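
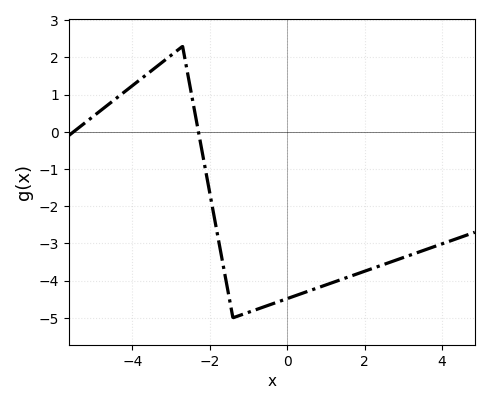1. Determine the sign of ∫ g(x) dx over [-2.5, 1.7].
negative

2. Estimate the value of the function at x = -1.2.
-4.93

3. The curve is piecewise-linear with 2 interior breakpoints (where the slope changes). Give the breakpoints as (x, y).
(-2.7, 2.3); (-1.4, -5)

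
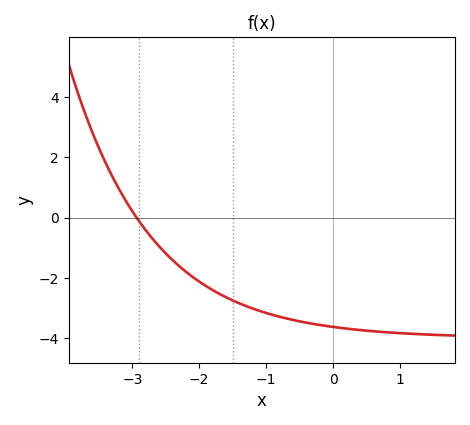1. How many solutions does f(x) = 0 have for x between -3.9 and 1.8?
1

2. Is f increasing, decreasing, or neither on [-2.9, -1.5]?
decreasing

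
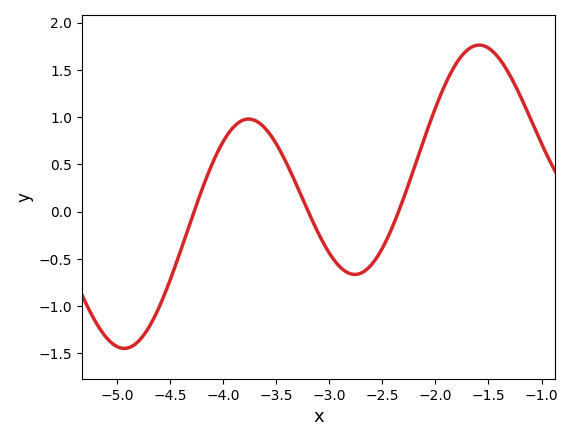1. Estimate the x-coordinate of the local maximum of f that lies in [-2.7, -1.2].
-1.6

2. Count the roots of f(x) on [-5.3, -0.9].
3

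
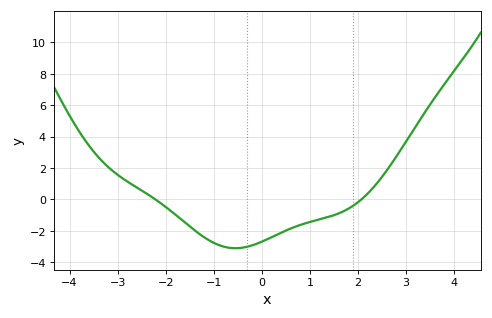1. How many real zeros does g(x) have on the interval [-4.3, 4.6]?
2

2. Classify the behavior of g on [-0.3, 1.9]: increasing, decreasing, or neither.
increasing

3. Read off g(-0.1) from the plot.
-2.82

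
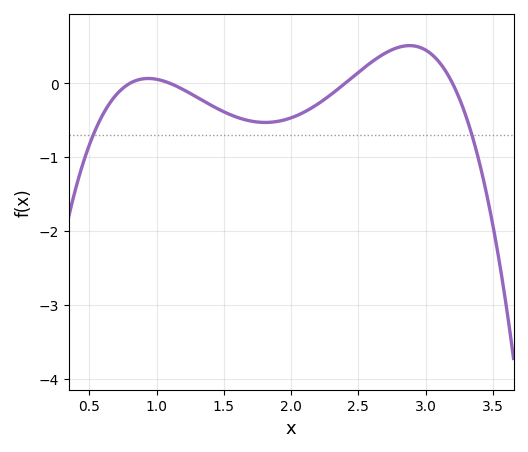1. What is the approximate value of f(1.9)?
-0.5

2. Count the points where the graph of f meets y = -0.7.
2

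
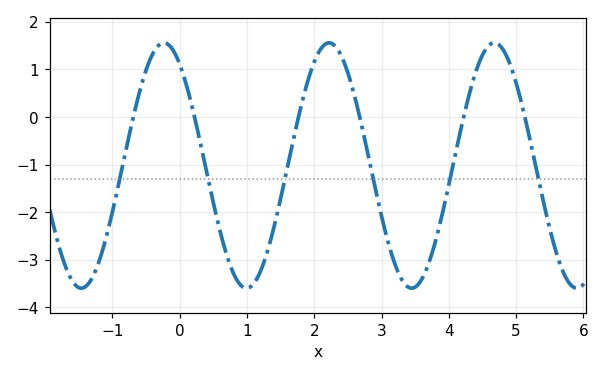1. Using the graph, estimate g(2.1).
1.44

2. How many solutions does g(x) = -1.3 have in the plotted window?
6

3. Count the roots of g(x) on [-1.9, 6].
6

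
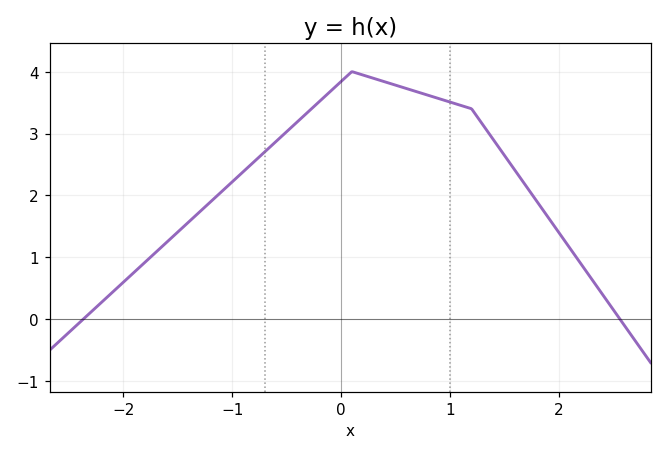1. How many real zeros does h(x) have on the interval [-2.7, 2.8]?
2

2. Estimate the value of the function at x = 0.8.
3.6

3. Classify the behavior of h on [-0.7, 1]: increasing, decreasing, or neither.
neither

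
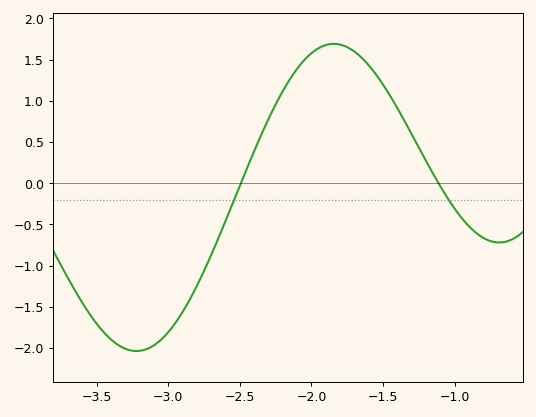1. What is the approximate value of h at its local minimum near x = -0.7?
-0.7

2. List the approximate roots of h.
-2.5, -1.1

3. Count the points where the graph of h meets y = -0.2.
2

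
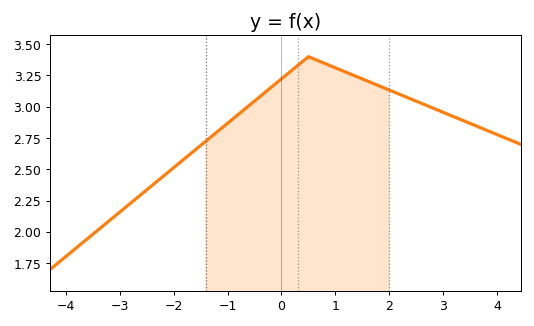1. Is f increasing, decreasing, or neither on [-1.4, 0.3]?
increasing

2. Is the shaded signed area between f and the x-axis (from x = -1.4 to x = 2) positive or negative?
positive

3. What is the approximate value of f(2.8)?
3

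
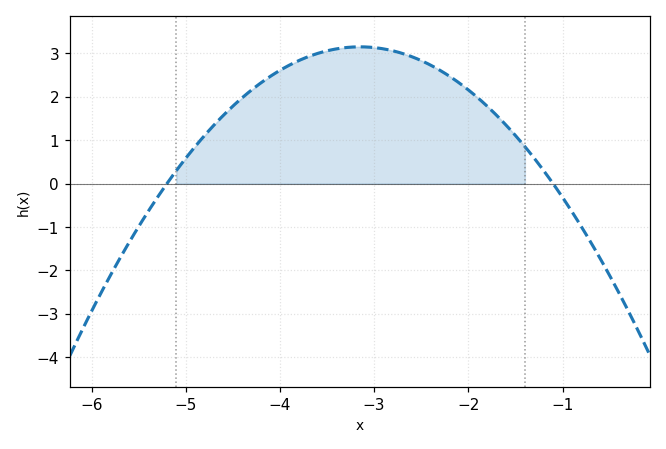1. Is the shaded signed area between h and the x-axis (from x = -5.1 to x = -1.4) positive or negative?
positive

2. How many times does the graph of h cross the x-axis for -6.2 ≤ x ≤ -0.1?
2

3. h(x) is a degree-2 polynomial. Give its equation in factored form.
y = -0.75(x + 5.2)(x + 1.1)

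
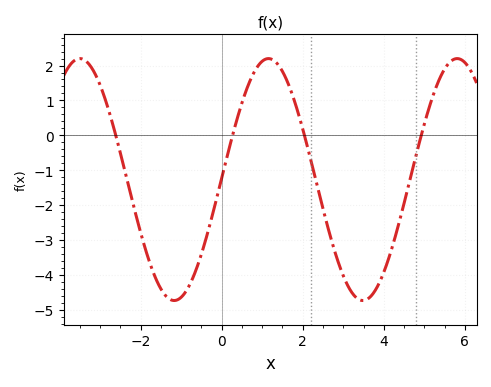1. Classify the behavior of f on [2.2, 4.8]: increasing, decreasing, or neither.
neither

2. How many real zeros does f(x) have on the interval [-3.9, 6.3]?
4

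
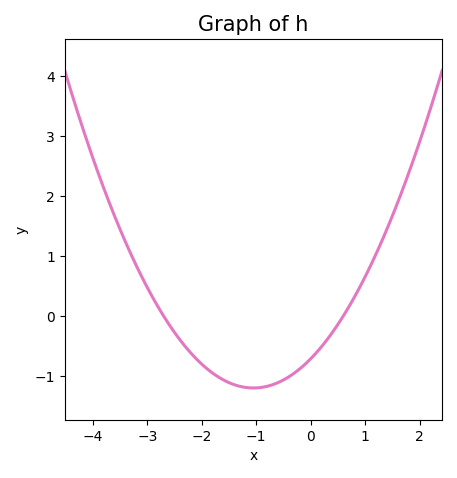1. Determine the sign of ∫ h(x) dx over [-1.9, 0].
negative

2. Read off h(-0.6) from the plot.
-1.11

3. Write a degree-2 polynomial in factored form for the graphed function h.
y = 0.44(x + 2.7)(x - 0.6)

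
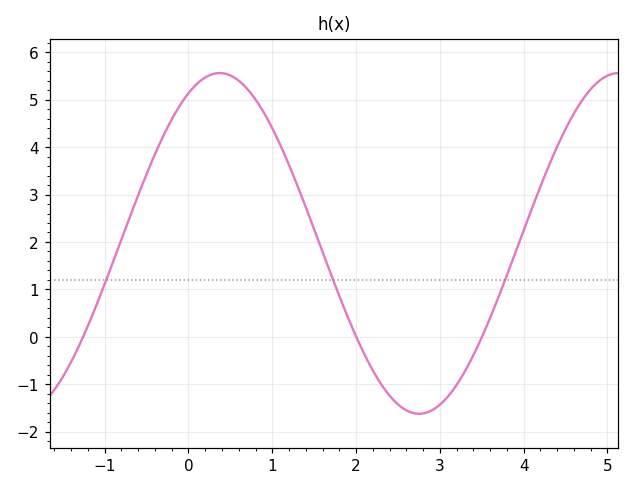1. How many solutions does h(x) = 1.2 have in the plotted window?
3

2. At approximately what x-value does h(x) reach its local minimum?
2.75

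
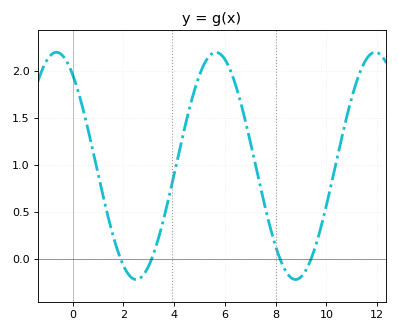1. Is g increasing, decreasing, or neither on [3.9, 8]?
neither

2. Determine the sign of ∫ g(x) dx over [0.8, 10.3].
positive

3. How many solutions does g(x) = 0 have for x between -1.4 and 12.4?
4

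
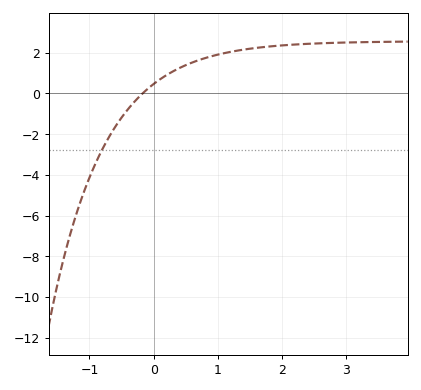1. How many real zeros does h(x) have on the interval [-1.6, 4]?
1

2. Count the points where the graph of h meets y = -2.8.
1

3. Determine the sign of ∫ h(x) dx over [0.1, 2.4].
positive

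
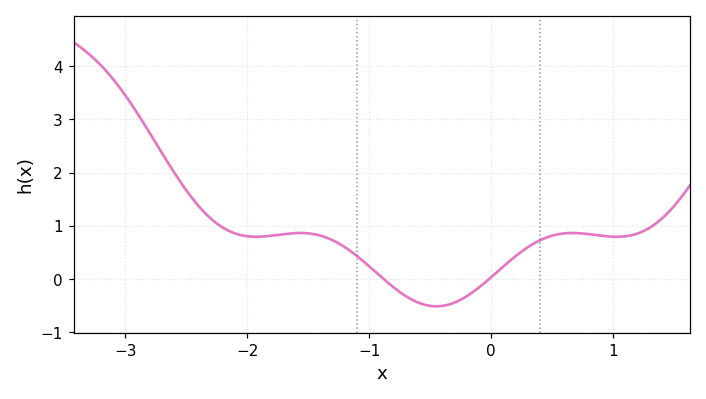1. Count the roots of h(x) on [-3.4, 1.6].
2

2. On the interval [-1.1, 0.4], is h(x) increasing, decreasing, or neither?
neither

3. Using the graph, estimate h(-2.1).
0.859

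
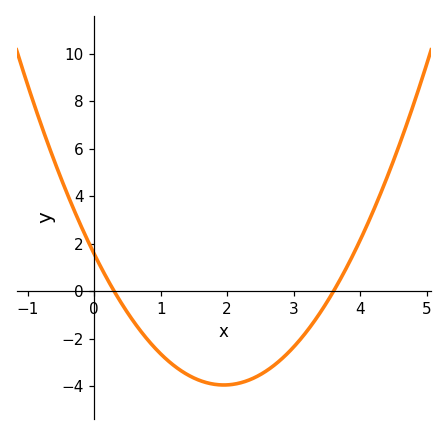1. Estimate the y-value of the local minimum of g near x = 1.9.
-3.95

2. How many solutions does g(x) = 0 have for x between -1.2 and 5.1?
2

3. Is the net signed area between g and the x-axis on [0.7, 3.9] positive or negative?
negative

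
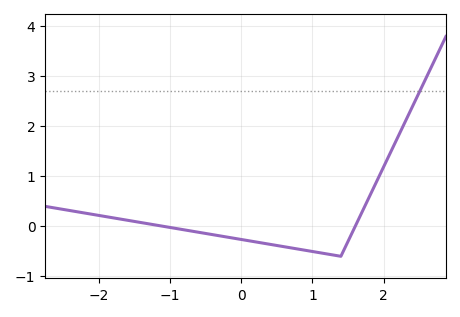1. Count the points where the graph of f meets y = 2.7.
1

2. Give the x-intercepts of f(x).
-1.09, 1.6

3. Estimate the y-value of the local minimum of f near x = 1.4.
-0.6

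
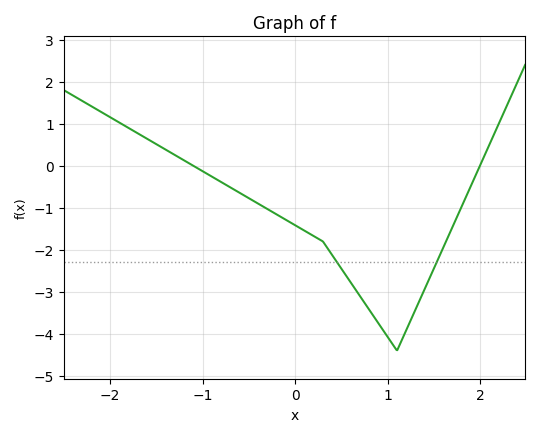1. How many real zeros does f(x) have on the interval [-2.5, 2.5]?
2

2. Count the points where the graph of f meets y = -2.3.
2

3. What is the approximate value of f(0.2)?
-1.67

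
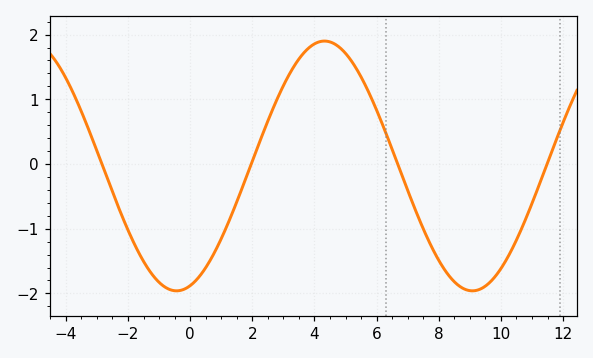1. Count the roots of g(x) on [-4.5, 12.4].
4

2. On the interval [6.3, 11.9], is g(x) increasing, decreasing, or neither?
neither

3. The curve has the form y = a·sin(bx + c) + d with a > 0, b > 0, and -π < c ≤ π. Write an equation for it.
y = 1.93sin(0.66x - 1.3) - 0.03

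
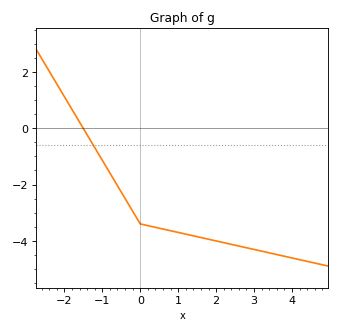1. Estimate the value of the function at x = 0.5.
-3.55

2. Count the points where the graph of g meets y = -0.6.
1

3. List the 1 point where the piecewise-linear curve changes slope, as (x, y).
(0, -3.4)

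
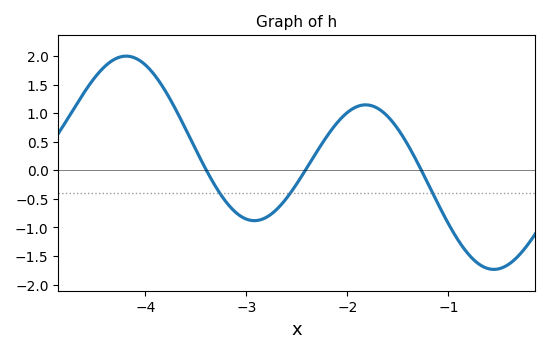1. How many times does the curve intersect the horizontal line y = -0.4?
3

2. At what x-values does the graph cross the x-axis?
-3.4, -2.4, -1.3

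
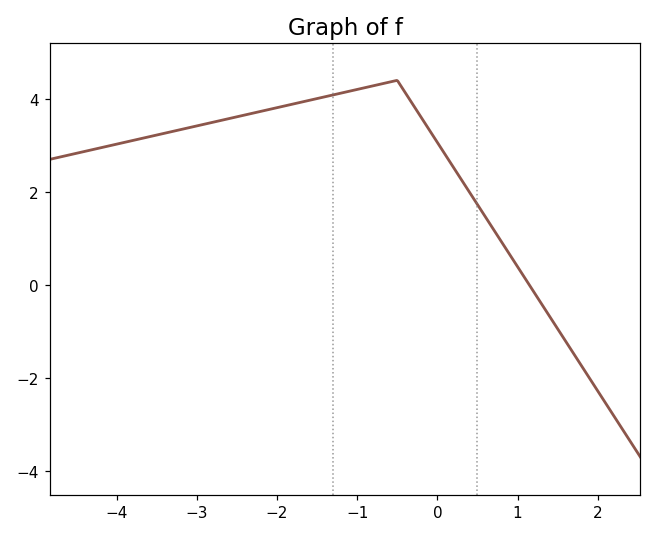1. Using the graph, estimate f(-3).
3.42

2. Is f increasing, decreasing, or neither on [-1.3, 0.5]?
neither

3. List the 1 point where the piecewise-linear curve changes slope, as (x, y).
(-0.5, 4.4)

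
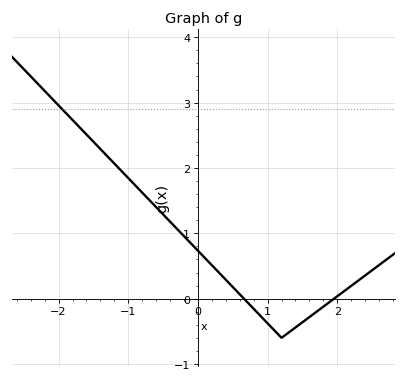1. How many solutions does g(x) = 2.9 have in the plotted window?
1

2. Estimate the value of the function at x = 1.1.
-0.489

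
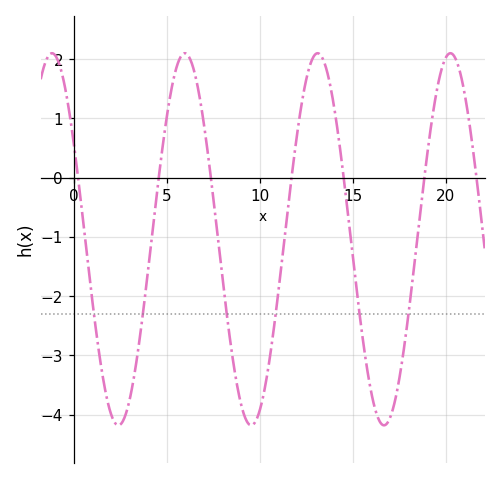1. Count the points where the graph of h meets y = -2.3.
6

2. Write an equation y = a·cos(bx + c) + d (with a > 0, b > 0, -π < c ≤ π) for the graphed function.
y = 3.14cos(0.88x + 1.03) - 1.04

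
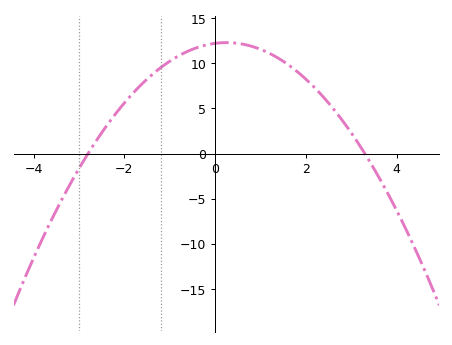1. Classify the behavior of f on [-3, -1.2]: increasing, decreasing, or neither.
increasing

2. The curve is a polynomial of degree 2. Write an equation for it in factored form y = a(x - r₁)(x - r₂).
y = -1.32(x + 2.8)(x - 3.3)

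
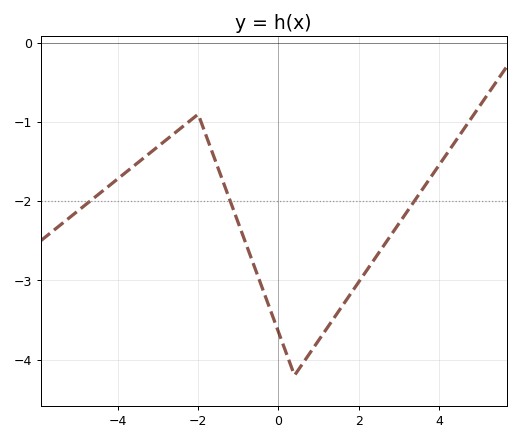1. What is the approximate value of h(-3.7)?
-1.59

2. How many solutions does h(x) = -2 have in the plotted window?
3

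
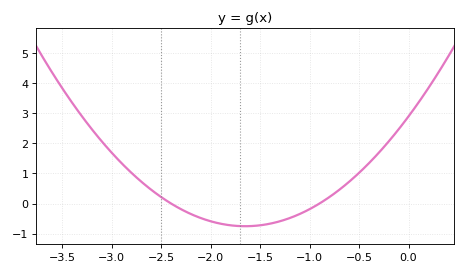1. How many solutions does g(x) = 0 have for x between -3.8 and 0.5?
2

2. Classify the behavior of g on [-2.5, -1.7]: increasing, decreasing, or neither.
decreasing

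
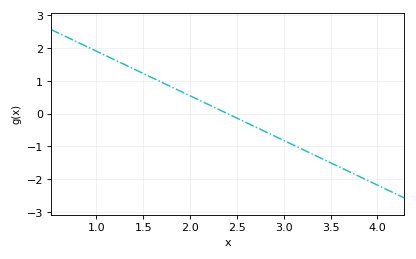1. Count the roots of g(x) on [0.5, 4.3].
1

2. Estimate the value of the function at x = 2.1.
0.408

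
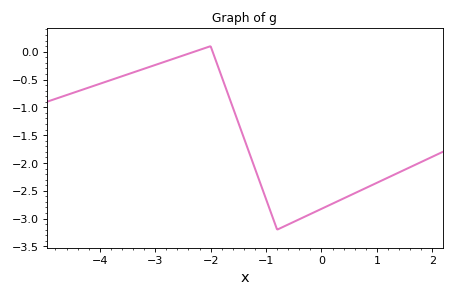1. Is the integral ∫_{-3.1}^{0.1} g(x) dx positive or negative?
negative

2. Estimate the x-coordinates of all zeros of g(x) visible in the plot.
-2.3, -2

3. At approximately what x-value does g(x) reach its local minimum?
-0.8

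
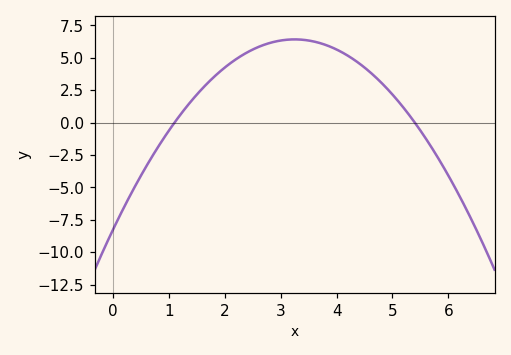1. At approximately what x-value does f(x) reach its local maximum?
3.25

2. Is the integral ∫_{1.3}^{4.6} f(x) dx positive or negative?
positive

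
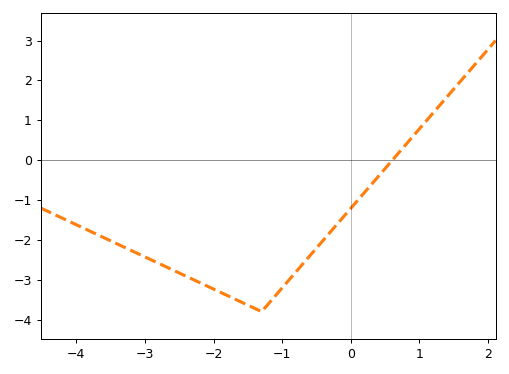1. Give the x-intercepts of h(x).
0.6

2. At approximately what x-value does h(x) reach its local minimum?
-1.3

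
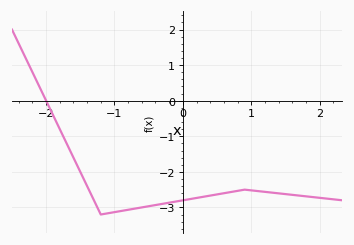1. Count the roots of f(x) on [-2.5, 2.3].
1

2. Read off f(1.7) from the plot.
-2.7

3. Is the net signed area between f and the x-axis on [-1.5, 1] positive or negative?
negative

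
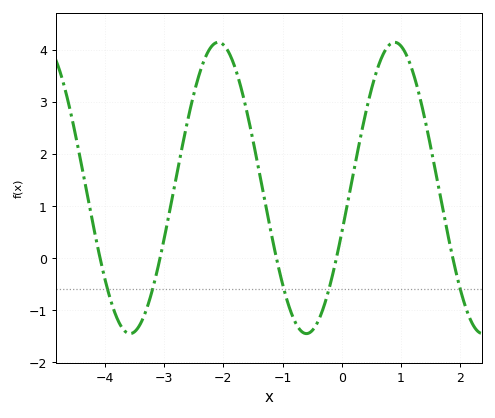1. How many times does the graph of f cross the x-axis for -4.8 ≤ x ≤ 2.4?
5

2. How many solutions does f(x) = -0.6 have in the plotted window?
5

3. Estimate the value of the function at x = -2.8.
1.53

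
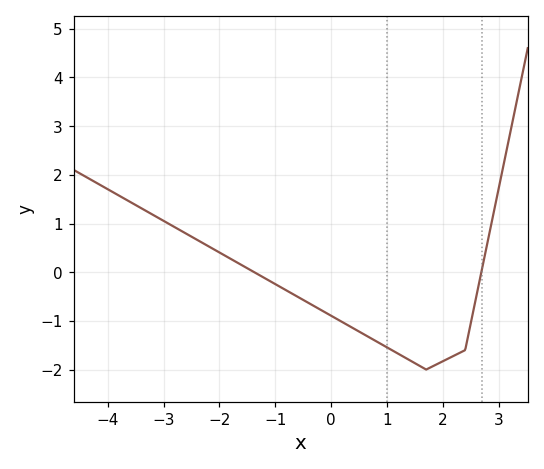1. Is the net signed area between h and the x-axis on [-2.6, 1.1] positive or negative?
negative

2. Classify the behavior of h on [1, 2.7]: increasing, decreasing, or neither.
neither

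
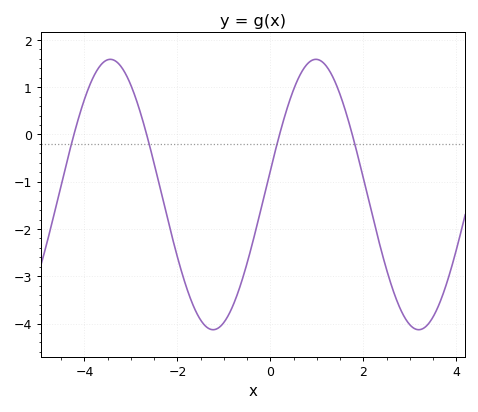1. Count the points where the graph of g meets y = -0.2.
4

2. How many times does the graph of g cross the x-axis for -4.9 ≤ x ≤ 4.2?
4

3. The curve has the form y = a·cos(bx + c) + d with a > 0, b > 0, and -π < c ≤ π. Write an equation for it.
y = 2.86cos(1.42x - 1.39) - 1.27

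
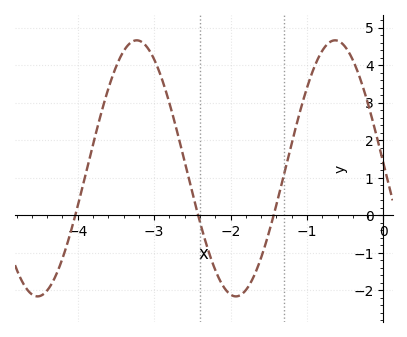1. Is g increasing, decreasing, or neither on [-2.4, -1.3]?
neither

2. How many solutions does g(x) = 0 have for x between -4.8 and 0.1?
3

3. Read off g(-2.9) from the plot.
3.64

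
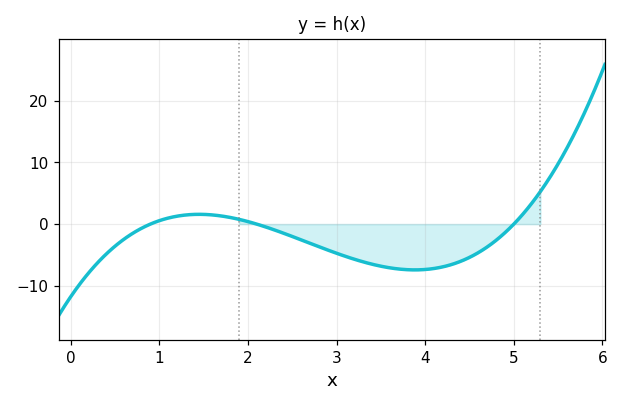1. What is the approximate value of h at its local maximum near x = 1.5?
2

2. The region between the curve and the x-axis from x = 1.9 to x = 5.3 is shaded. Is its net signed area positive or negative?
negative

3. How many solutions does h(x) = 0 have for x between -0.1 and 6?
3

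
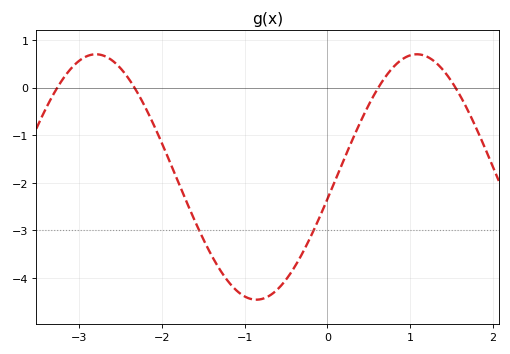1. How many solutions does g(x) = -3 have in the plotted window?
2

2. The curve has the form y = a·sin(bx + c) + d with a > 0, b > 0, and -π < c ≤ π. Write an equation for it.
y = 2.58sin(1.6x - 0.18) - 1.88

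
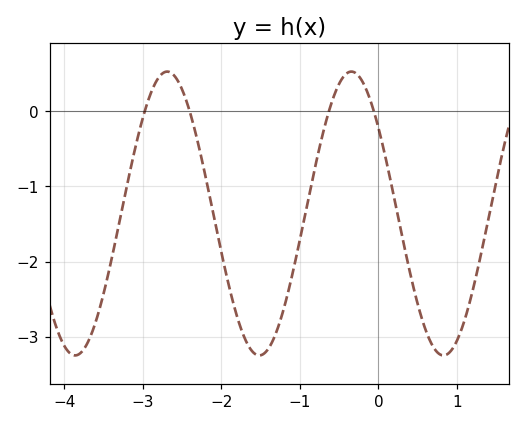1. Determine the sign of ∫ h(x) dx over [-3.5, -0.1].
negative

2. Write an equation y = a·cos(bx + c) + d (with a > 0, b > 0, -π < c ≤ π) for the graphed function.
y = 1.89cos(2.7x + 0.92) - 1.36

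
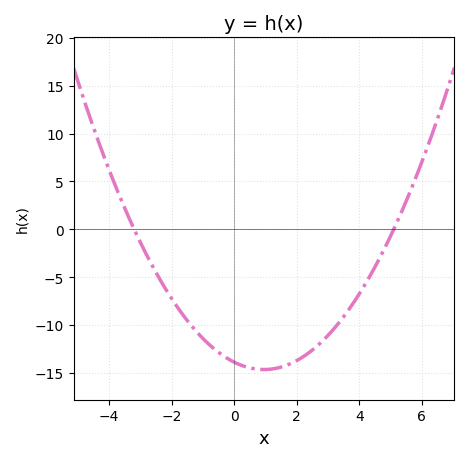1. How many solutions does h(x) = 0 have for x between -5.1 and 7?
2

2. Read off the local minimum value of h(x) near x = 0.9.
-14.6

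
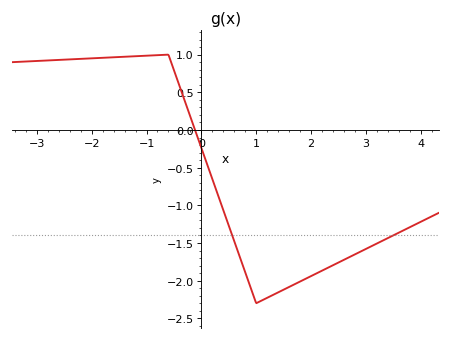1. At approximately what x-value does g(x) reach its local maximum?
-0.601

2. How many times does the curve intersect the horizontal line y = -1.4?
2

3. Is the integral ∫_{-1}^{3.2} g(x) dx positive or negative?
negative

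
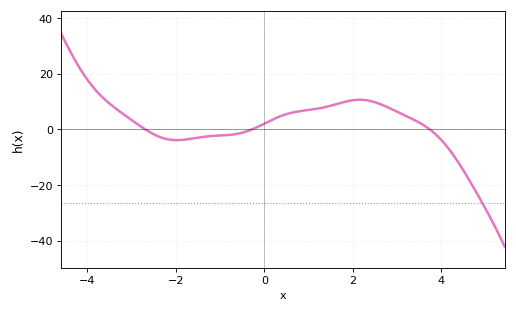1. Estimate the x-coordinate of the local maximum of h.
2.15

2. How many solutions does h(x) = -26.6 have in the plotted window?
1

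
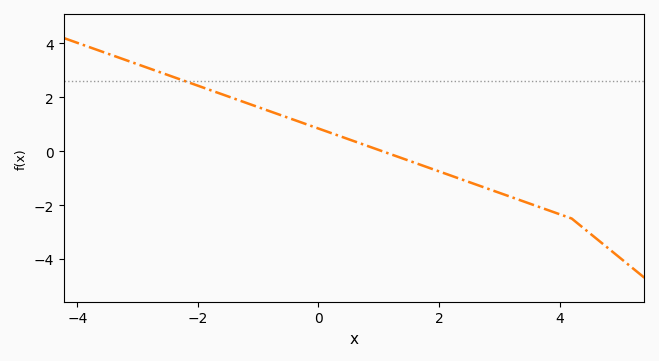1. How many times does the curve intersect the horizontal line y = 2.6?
1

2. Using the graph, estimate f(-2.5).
2.83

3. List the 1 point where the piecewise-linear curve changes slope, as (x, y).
(4.2, -2.5)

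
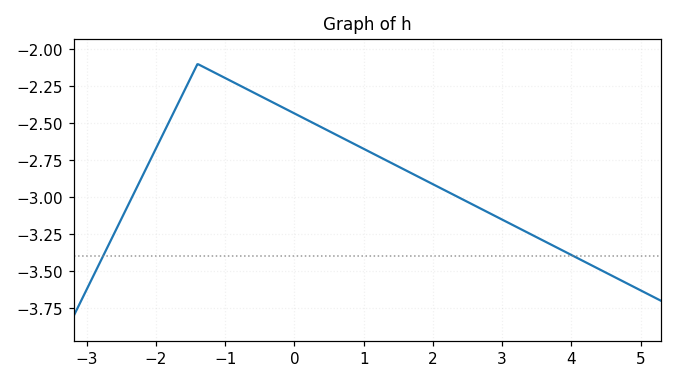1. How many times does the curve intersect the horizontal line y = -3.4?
2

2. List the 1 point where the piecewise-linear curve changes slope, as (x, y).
(-1.4, -2.1)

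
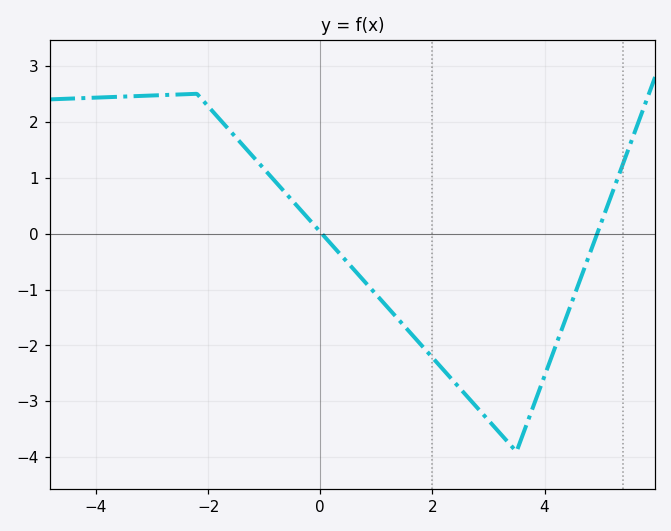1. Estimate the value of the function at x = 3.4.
-3.79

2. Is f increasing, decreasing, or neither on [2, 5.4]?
neither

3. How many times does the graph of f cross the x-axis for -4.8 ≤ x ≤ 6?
2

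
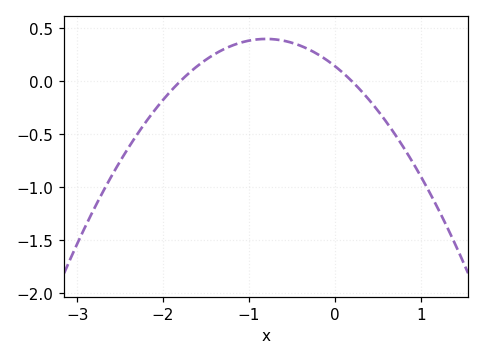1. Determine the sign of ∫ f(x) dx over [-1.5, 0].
positive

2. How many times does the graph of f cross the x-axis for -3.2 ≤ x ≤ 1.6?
2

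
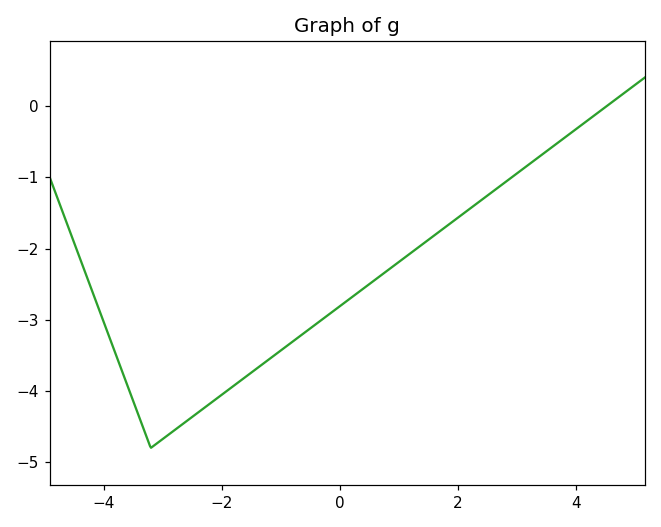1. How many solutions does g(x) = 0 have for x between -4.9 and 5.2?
1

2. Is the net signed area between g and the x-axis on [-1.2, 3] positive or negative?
negative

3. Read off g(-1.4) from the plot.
-3.68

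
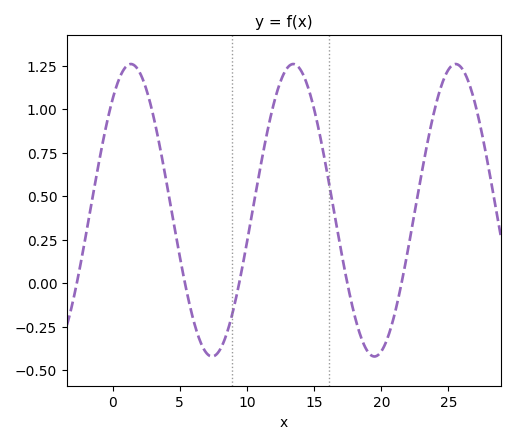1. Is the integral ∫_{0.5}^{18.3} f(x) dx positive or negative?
positive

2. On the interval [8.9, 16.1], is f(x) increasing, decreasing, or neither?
neither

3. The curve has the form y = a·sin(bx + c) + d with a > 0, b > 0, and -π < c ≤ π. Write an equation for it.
y = 0.84sin(0.52x + 0.862) + 0.42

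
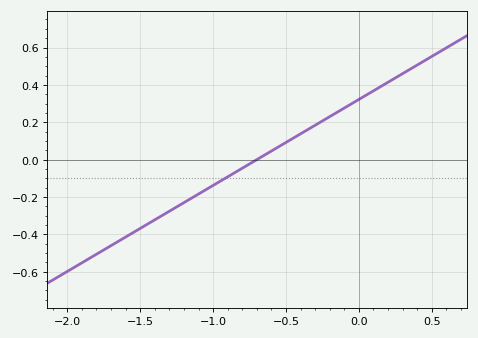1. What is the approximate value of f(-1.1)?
-0.184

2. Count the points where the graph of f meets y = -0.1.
1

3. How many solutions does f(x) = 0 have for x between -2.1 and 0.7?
1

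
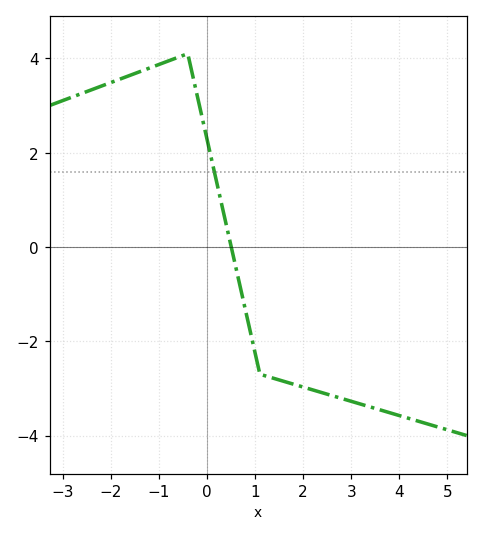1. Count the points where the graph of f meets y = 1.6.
1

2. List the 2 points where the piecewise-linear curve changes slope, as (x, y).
(-0.4, 4.1); (1.1, -2.7)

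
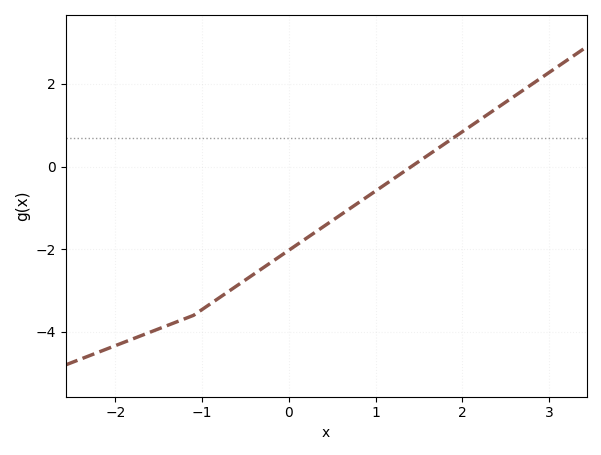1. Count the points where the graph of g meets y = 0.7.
1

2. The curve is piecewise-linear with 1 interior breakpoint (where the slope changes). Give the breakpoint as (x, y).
(-1.1, -3.6)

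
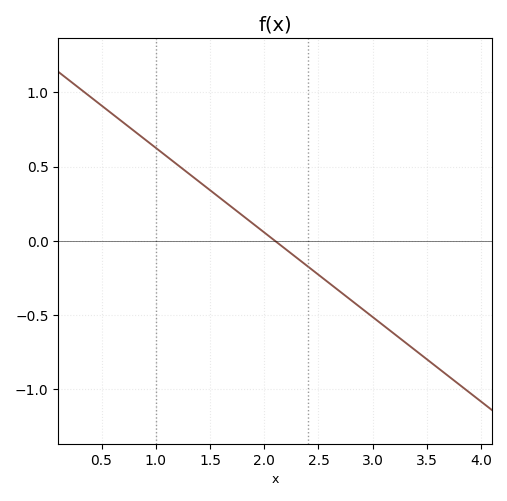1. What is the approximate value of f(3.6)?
-0.85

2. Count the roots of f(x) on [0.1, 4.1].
1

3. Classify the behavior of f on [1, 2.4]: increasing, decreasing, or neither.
decreasing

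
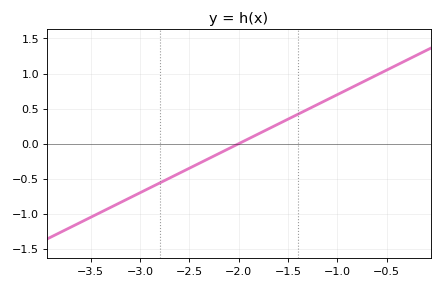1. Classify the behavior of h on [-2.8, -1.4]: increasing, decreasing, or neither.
increasing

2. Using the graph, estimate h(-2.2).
-0.14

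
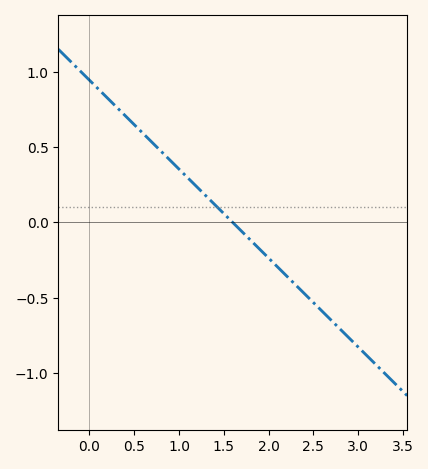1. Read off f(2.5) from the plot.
-0.55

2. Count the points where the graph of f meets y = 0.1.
1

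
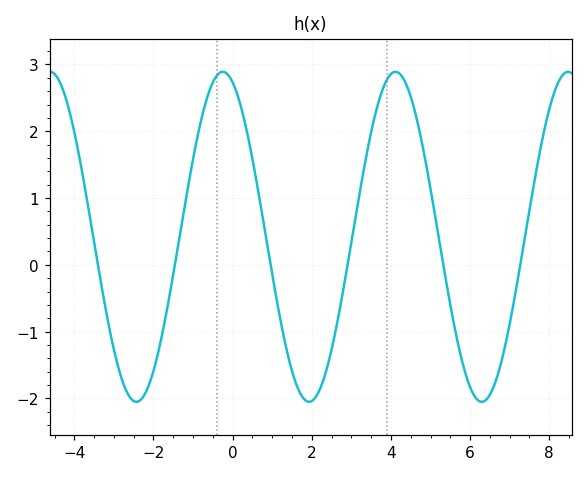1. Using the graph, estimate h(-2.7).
-1.87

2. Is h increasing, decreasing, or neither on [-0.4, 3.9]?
neither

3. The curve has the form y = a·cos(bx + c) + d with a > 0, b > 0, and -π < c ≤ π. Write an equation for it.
y = 2.47cos(1.44x + 0.36) + 0.42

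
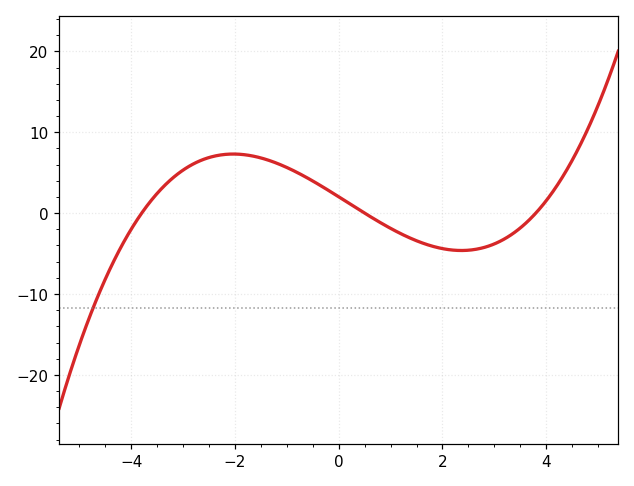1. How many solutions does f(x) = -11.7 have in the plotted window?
1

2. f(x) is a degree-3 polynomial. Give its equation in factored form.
y = 0.28(x + 3.8)(x - 0.5)(x - 3.8)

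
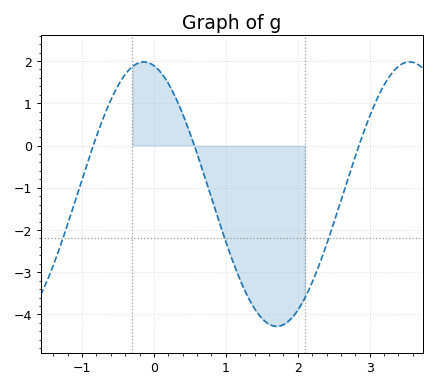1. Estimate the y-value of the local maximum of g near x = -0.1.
2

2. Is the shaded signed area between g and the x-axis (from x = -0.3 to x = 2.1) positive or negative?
negative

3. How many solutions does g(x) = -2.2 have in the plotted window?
3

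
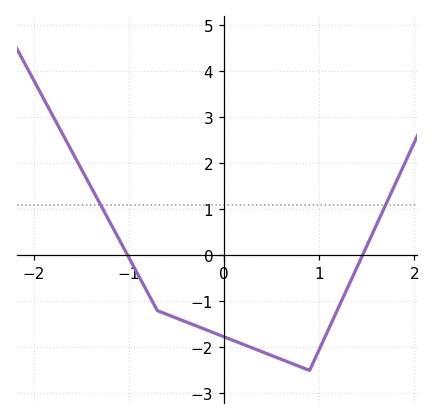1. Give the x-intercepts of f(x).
-1, 1.5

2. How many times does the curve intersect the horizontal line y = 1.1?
2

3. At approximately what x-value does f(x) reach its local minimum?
0.9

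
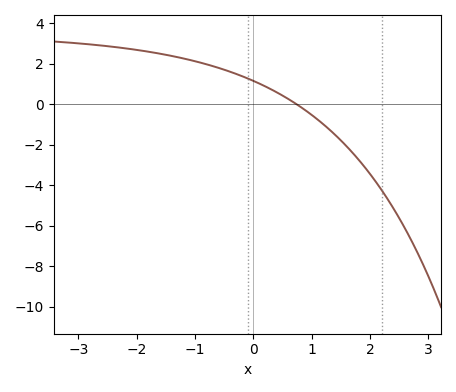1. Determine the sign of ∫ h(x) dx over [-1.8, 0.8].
positive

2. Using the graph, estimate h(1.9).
-3.07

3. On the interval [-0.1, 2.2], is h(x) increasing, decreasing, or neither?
decreasing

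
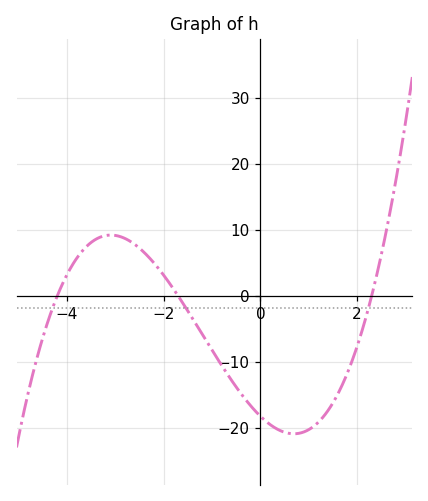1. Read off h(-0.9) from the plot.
-9.38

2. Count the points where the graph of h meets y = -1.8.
3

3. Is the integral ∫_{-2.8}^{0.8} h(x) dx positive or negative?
negative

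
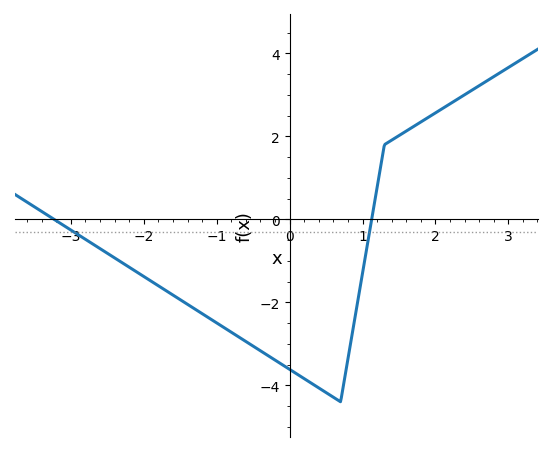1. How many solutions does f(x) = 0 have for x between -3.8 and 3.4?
2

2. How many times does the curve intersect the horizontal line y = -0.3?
2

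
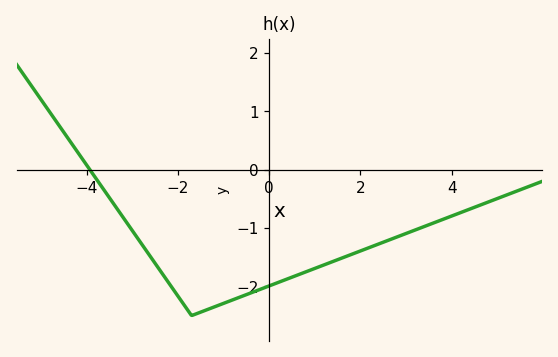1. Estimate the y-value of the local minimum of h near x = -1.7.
-2.5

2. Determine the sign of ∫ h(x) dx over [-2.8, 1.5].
negative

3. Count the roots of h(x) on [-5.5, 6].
1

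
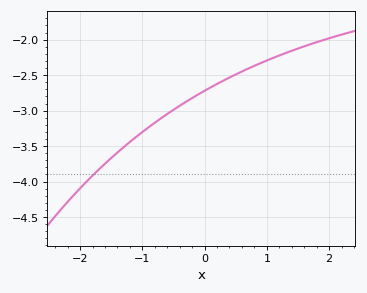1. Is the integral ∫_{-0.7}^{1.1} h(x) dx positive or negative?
negative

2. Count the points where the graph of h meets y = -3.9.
1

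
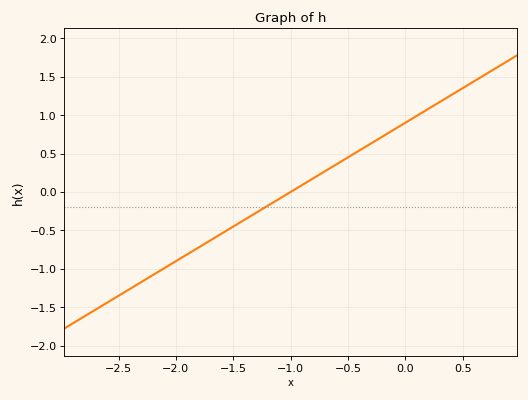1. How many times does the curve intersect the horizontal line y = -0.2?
1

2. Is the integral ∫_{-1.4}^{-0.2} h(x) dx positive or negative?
positive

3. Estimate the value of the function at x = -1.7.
-0.65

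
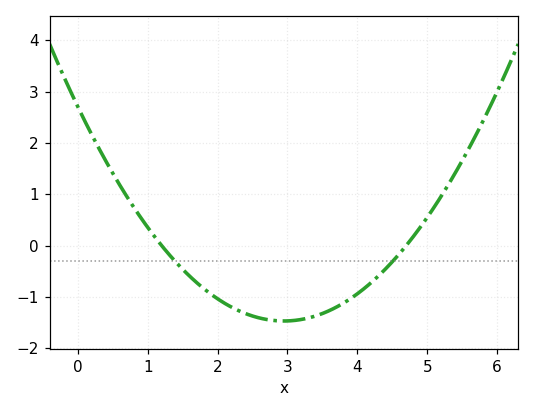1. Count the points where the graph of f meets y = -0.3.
2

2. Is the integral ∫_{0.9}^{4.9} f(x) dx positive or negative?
negative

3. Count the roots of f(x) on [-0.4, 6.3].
2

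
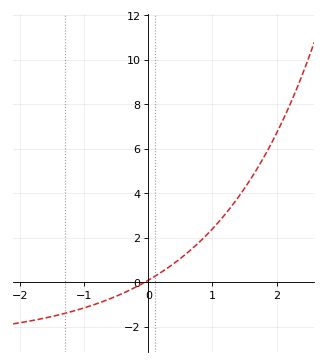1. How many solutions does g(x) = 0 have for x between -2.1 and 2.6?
1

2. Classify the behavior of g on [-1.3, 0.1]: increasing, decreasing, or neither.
increasing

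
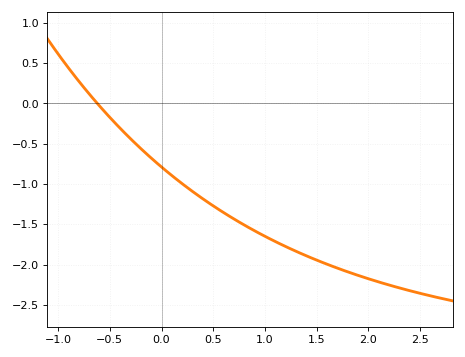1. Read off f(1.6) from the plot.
-2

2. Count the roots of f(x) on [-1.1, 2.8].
1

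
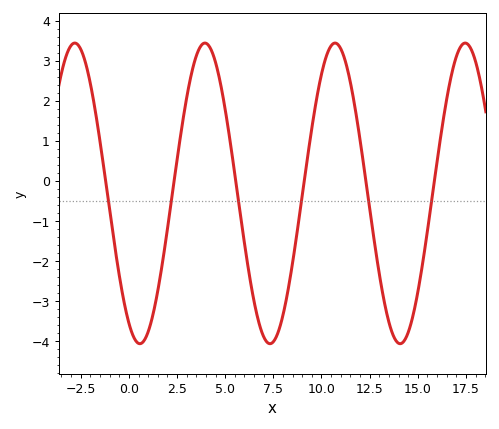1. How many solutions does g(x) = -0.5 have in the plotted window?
6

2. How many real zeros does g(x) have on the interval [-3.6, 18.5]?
6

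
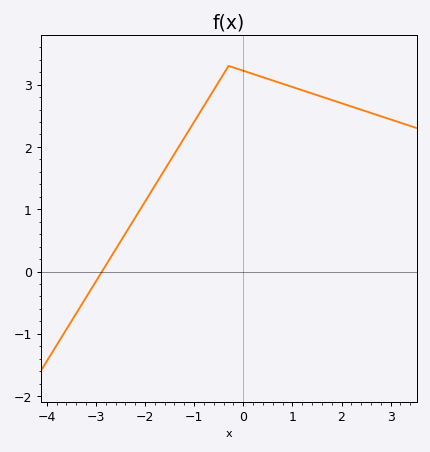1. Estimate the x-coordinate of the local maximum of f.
-0.4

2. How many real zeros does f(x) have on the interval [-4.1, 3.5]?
1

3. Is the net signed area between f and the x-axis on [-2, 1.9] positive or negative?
positive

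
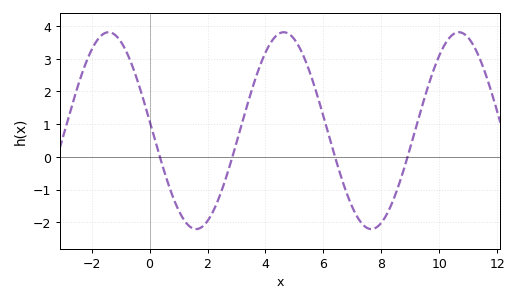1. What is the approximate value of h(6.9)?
-1.3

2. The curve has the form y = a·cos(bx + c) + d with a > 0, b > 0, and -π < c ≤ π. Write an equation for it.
y = 3.01cos(1x + 1.5) + 0.8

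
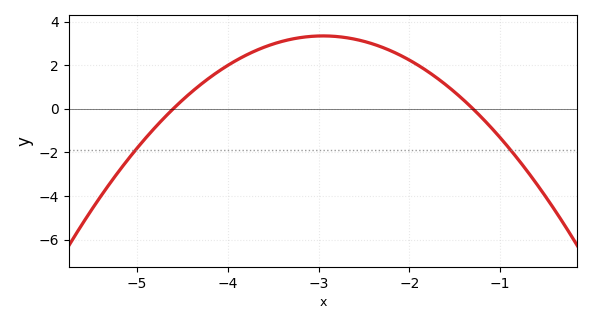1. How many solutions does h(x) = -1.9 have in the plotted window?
2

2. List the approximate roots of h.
-4.6, -1.3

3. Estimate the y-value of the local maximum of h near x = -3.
3.35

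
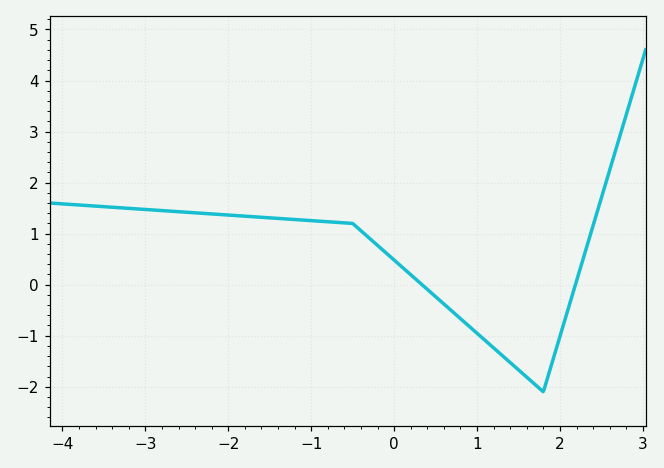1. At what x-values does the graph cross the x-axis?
0.336, 2.19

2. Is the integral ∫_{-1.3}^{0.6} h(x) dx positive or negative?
positive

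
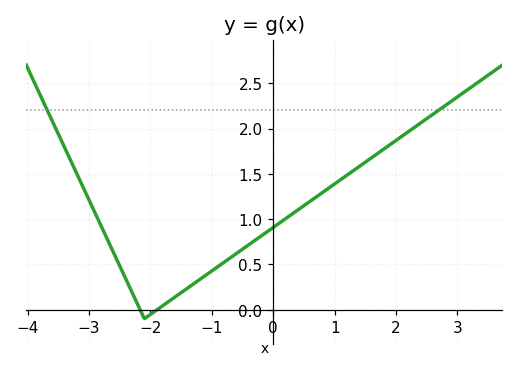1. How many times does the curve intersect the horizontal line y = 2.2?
2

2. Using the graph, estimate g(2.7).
2.21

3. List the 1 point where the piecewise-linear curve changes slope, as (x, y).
(-2.1, -0.1)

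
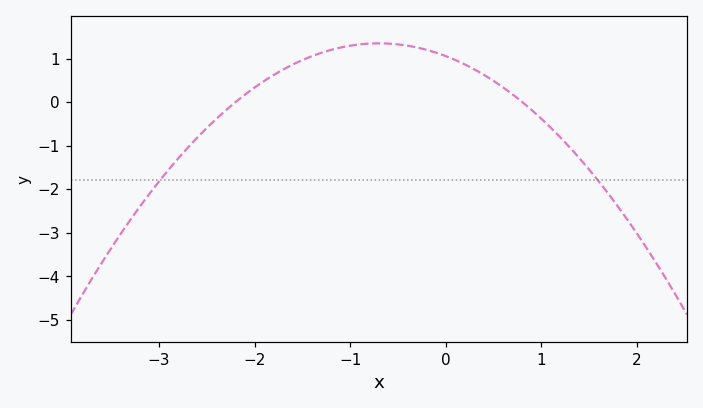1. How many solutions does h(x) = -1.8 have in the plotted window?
2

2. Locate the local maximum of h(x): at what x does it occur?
-0.7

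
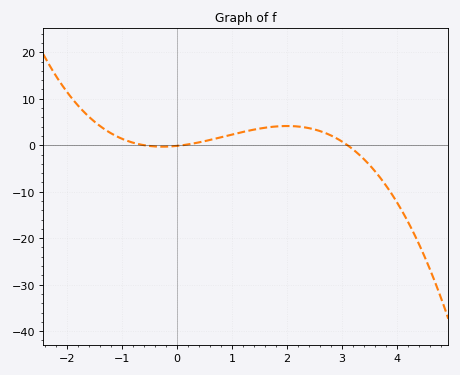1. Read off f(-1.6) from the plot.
6.07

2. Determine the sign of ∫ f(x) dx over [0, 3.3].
positive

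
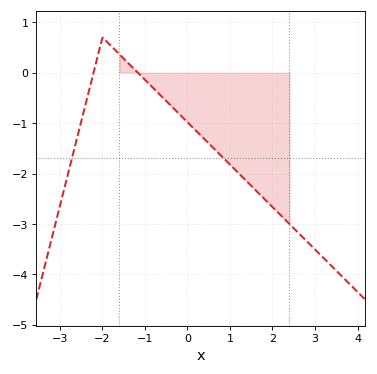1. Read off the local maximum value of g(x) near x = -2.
0.698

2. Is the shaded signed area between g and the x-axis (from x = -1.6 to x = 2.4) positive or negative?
negative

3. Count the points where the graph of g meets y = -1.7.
2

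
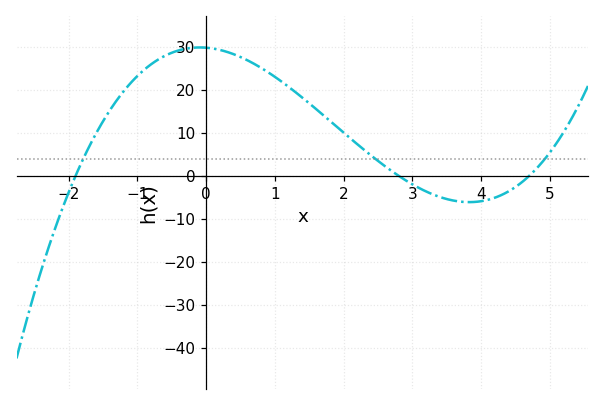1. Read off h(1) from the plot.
23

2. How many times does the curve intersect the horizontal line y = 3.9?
3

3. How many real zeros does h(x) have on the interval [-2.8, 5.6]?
3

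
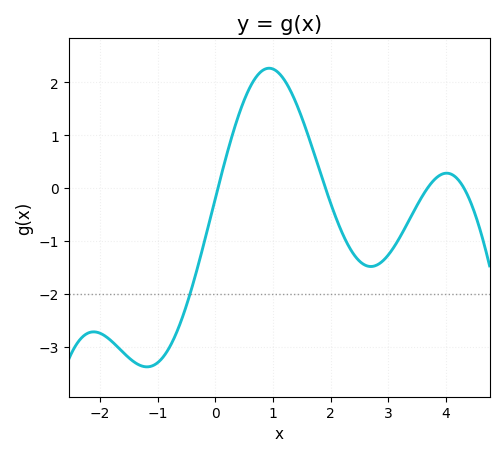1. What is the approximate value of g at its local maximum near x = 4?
0.3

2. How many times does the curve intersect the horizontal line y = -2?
1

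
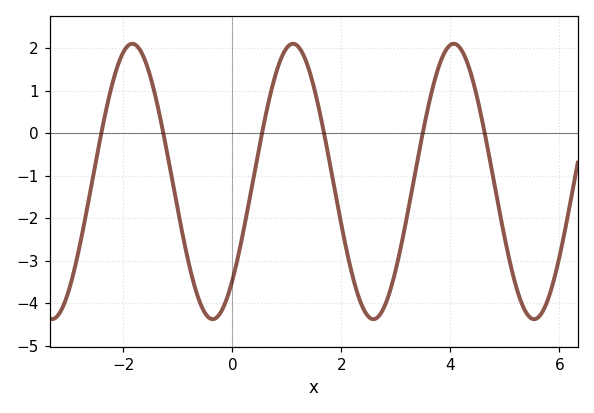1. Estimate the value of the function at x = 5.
-2.5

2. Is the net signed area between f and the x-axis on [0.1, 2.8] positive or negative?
negative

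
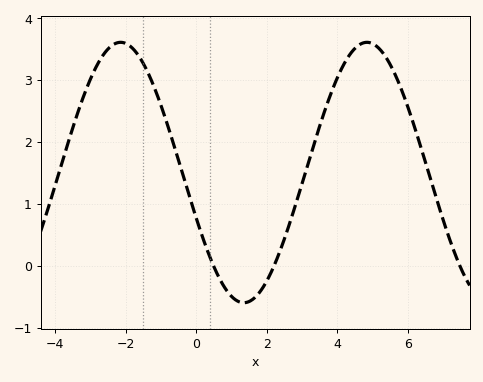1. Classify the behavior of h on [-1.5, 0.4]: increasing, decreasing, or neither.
decreasing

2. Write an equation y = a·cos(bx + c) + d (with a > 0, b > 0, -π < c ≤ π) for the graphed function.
y = 2.1cos(0.9x + 1.9) + 1.5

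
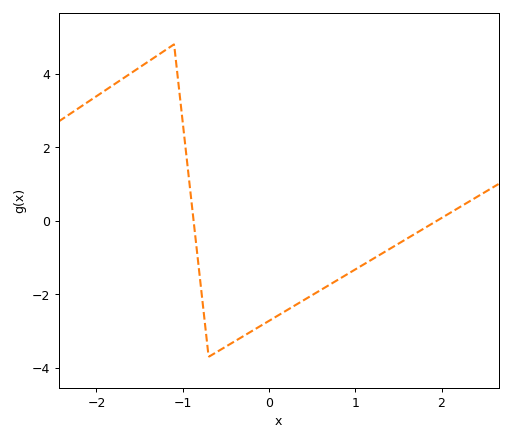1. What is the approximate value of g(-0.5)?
-3.42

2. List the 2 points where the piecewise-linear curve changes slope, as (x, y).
(-1.1, 4.8); (-0.7, -3.7)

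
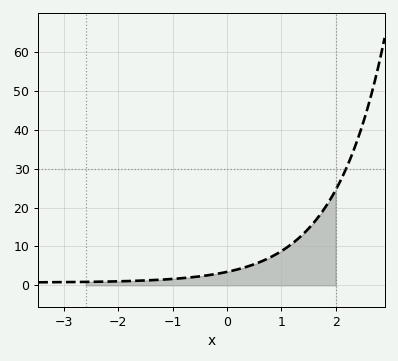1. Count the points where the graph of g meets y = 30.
1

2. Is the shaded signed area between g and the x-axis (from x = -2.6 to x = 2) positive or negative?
positive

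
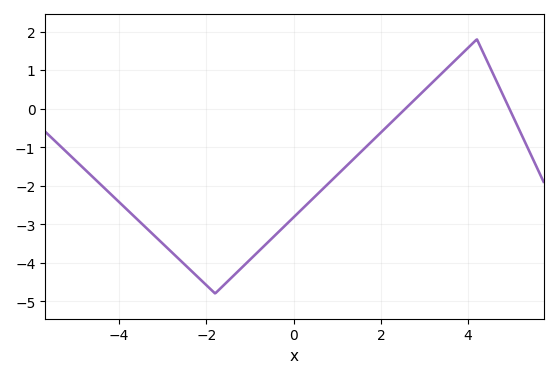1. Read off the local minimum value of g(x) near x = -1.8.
-4.8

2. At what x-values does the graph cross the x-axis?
2.6, 5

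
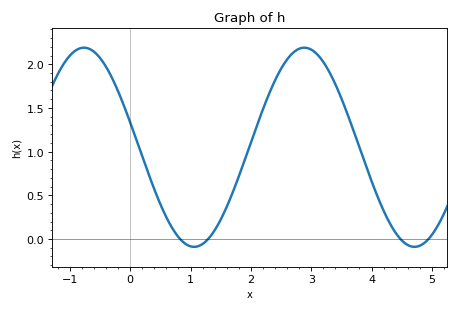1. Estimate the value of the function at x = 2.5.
1.95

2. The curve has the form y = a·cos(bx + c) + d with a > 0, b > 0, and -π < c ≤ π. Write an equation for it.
y = 1.14cos(1.7x + 1.3) + 1.05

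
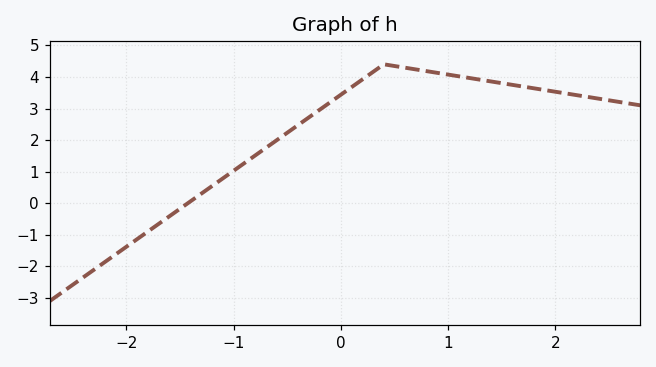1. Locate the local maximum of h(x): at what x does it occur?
0.4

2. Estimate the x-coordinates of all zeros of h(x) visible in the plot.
-1.4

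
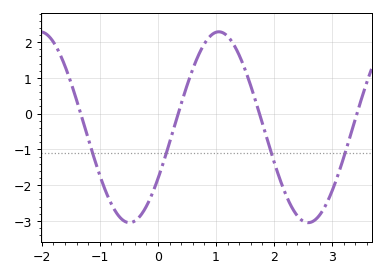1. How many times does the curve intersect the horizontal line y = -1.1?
4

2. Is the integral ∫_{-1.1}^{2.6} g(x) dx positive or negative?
negative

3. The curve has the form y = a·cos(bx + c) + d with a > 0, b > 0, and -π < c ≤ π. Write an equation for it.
y = 2.67cos(2x - 2.1) - 0.38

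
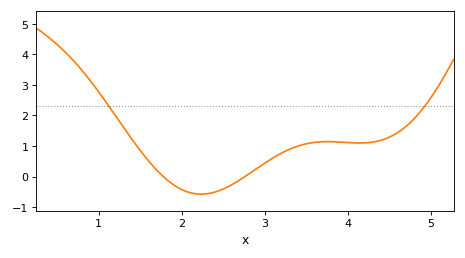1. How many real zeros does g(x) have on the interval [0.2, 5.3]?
2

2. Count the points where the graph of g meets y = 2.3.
2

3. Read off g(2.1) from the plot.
-0.528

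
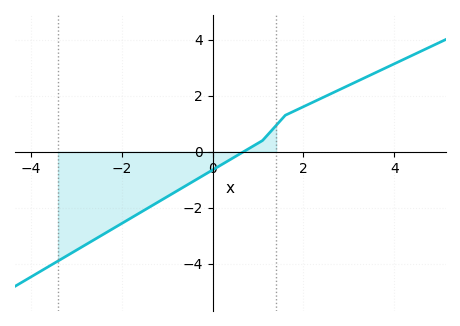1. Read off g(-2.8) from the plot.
-3.4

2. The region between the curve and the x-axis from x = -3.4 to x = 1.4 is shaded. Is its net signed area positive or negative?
negative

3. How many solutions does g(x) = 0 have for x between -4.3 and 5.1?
1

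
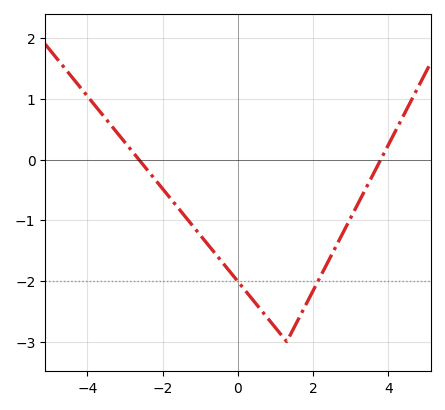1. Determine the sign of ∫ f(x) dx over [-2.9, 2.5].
negative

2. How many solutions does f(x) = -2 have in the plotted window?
2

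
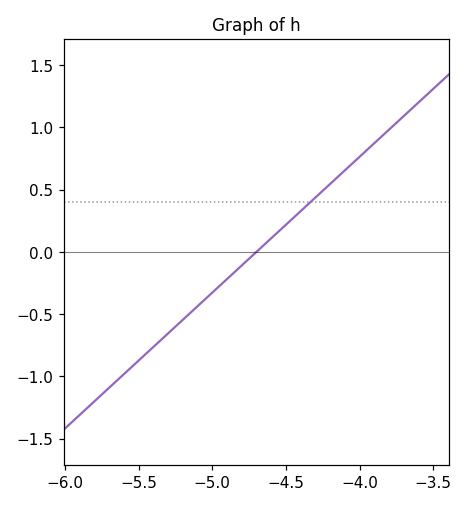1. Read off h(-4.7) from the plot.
0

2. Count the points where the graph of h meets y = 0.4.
1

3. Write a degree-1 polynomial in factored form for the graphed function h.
y = 1.09(x + 4.7)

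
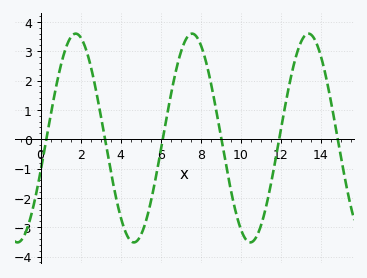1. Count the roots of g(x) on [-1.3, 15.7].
6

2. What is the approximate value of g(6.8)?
2.44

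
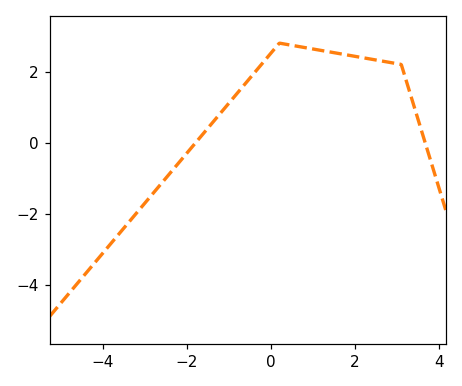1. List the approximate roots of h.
-1.79, 3.67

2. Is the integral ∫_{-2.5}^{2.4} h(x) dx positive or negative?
positive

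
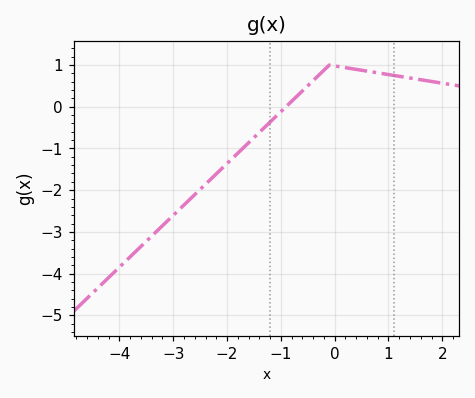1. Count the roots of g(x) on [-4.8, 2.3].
1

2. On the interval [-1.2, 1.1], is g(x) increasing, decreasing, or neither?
neither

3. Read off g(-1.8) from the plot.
-1.11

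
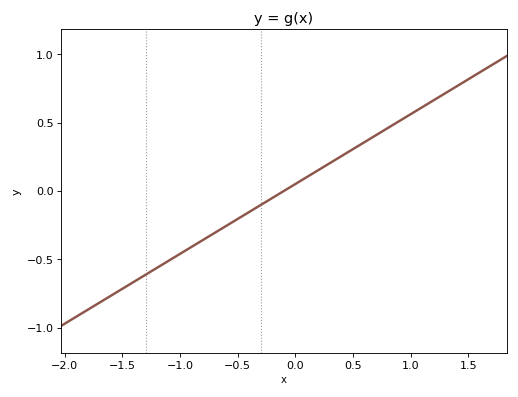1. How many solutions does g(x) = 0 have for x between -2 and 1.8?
1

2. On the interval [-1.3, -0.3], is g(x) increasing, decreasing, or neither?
increasing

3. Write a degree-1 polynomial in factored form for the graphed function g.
y = 0.51(x + 0.1)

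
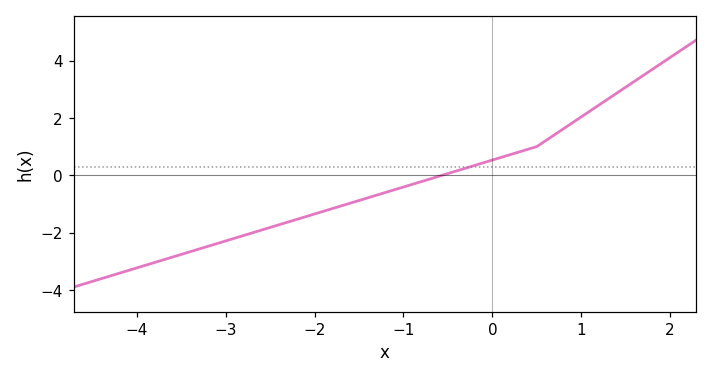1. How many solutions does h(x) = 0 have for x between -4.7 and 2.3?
1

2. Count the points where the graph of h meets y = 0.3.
1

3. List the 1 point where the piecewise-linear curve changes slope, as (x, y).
(0.5, 1)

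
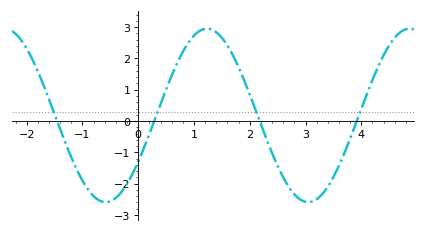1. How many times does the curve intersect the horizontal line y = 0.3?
4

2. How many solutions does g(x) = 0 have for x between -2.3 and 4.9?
4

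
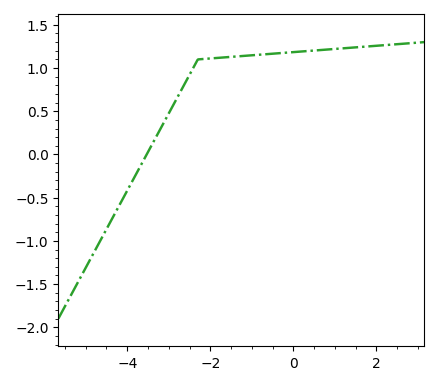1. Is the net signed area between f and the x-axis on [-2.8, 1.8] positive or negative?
positive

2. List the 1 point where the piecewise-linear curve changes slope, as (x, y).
(-2.3, 1.1)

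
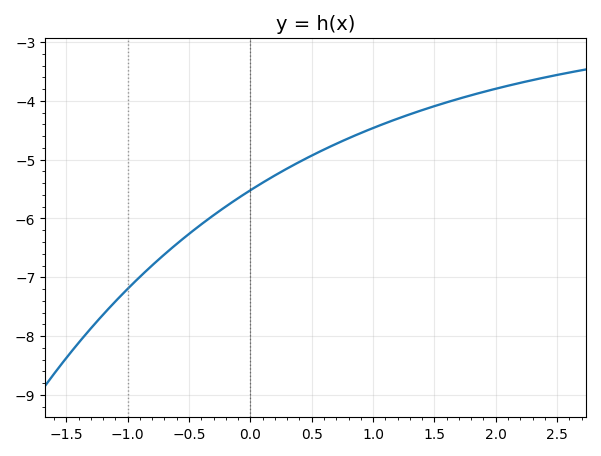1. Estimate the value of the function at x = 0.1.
-5.39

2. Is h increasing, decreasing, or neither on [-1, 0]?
increasing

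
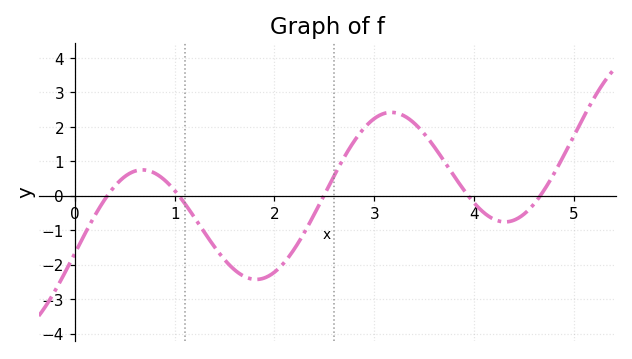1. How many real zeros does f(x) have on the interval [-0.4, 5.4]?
5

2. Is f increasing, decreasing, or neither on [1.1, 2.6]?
neither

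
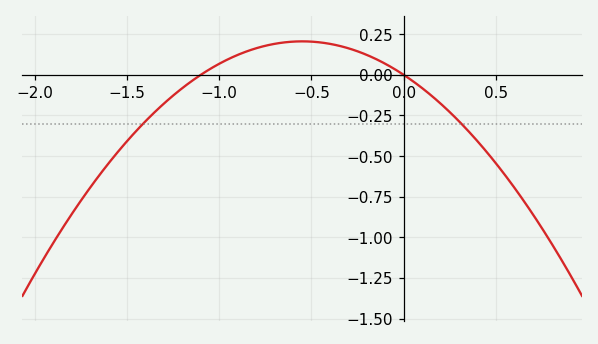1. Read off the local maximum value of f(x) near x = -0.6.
0.206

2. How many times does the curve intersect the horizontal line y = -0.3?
2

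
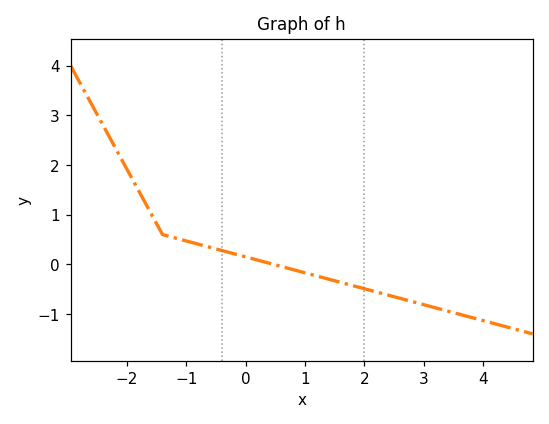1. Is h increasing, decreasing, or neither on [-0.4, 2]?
decreasing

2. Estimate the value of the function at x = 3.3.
-0.9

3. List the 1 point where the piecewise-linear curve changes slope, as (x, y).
(-1.4, 0.6)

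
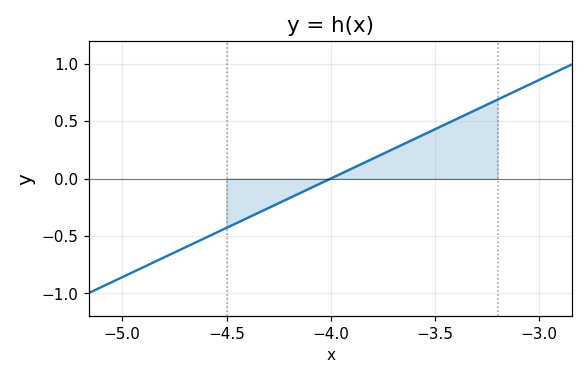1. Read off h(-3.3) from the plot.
0.602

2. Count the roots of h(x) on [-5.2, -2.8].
1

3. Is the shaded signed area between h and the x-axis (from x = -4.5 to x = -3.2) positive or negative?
positive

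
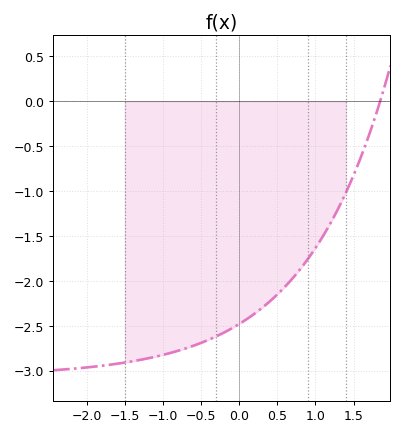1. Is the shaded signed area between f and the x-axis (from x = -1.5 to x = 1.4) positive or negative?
negative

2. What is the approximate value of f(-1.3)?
-2.88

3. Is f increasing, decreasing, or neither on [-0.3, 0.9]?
increasing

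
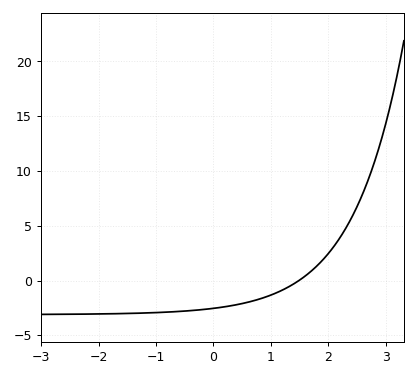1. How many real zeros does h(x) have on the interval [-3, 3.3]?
1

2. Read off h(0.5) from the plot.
-2.1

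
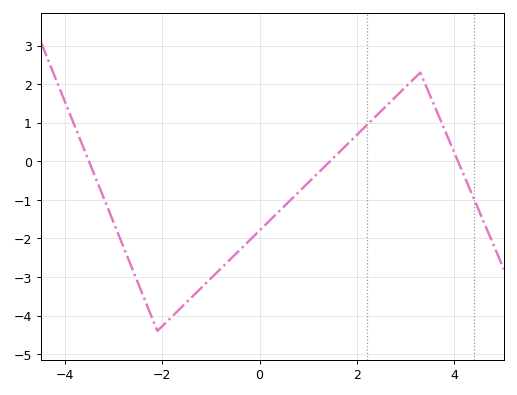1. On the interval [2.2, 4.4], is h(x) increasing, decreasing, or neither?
neither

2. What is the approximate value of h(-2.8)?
-2.2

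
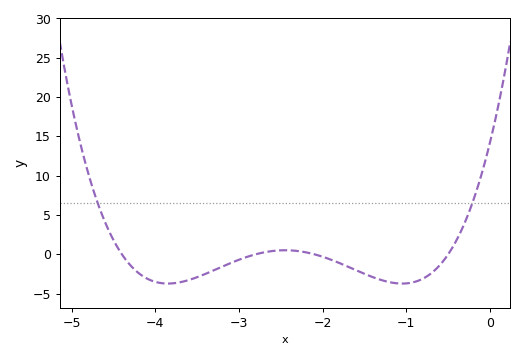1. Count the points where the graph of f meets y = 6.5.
2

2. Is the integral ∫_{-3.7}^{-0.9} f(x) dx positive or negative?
negative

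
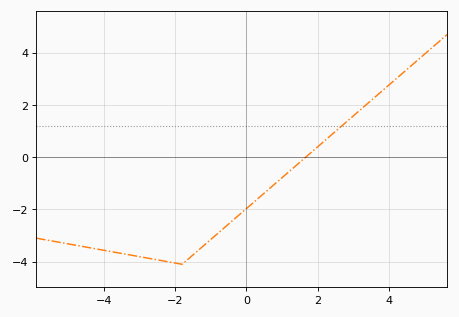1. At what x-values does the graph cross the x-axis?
1.6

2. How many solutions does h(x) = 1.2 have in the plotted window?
1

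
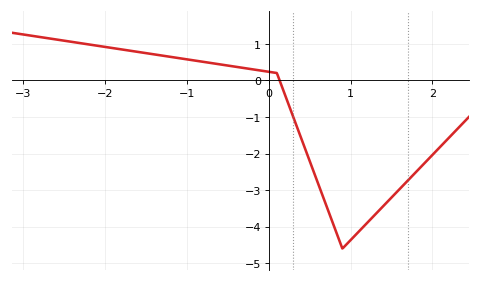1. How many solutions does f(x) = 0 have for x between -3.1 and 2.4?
1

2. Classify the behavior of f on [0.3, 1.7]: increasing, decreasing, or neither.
neither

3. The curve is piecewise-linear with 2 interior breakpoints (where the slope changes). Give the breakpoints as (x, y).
(0.1, 0.2); (0.9, -4.6)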